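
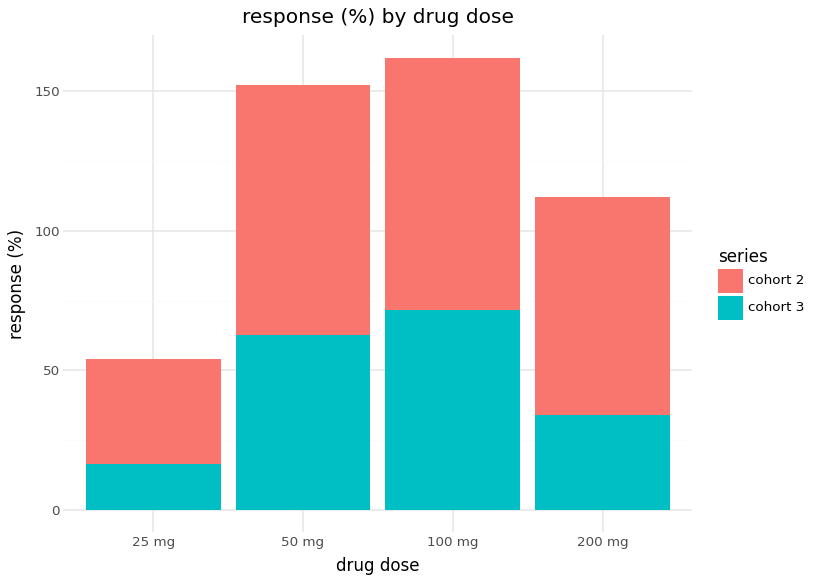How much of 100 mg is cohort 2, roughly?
cohort 2 top ≈ 160, bottom ≈ 80; segment ≈ 80.

≈ 80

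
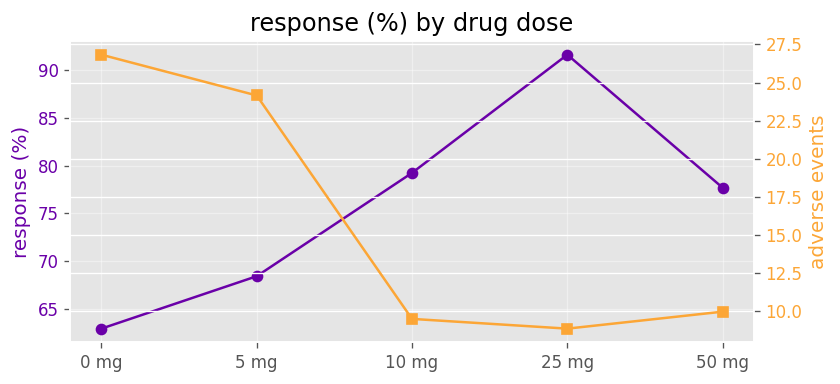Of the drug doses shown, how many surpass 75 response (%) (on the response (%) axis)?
Above 75: 10 mg, 25 mg, 50 mg.

3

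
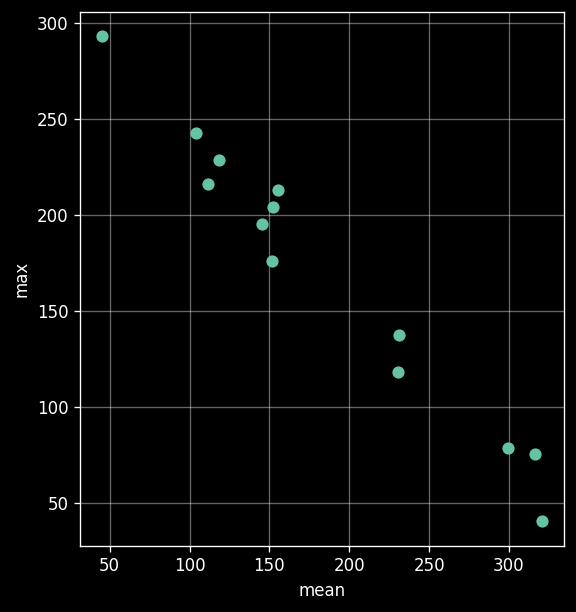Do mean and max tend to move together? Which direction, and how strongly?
Points are negatively correlated; strong (|r| ≈ 1.0).

negative, strong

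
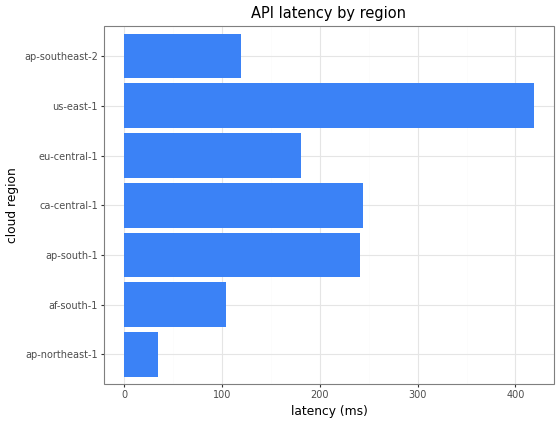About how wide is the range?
Max us-east-1 ≈ 400, min ap-northeast-1 ≈ 50; range ≈ 350.

≈ 350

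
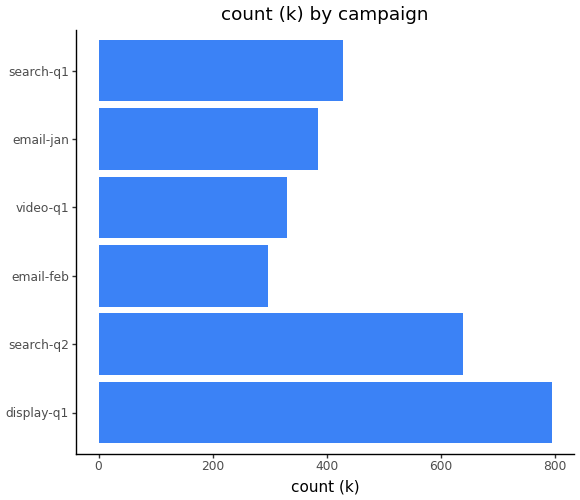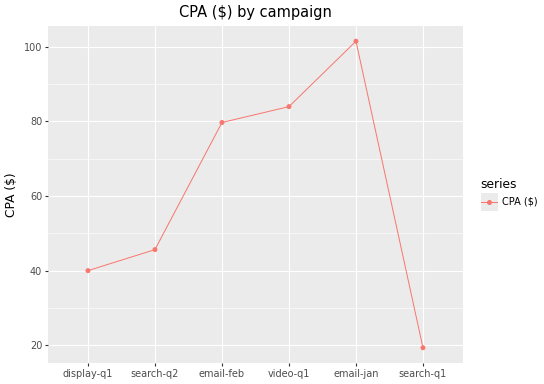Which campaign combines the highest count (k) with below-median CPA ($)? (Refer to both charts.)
display-q1

Chart 2 median CPA ($) ≈ 60; below-median campaigns: display-q1, search-q2, search-q1. Among those, display-q1 has the highest count (k) (≈ 800).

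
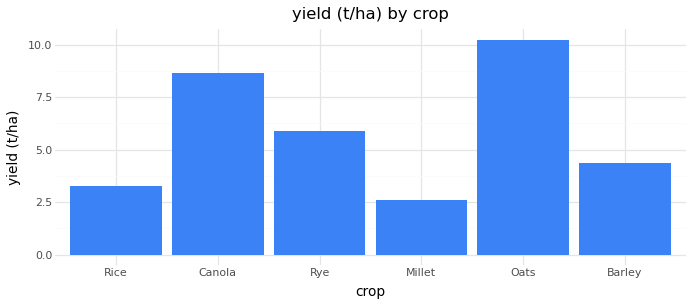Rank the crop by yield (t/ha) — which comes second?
Canola

Top 3: Oats ≈ 10, Canola ≈ 9, Rye ≈ 6.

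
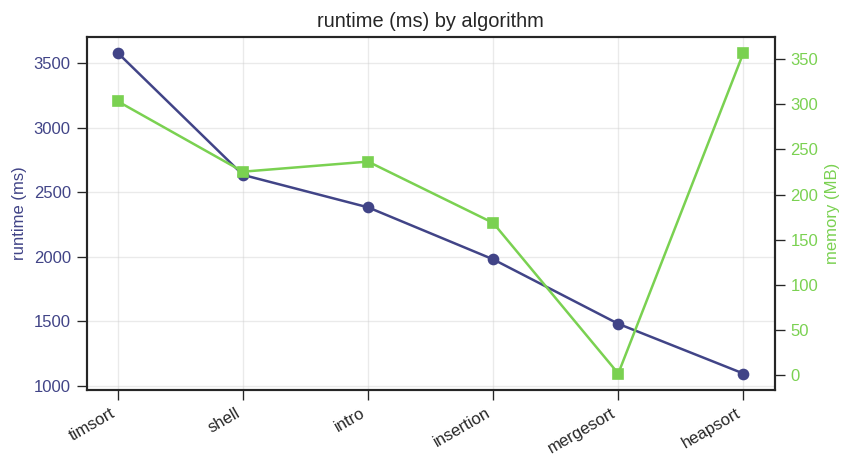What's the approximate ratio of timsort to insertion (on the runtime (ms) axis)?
timsort ≈ 3500, insertion ≈ 2000; 3500/2000 ≈ 1.75.

≈ 1.75×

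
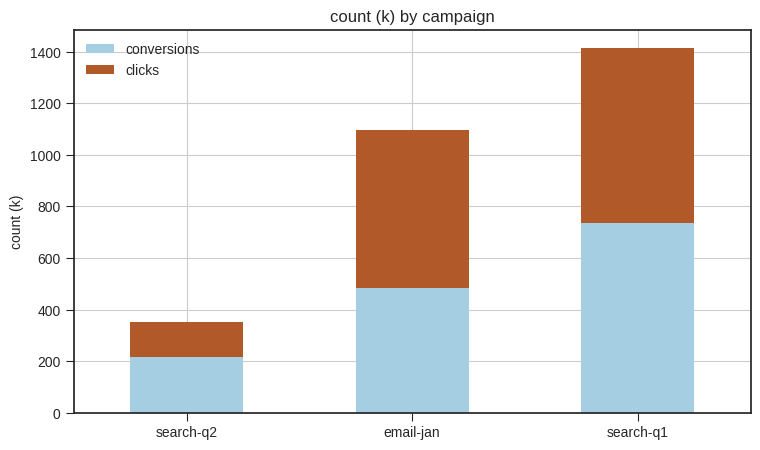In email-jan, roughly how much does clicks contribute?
≈ 600

clicks top ≈ 1000, bottom ≈ 400; segment ≈ 600.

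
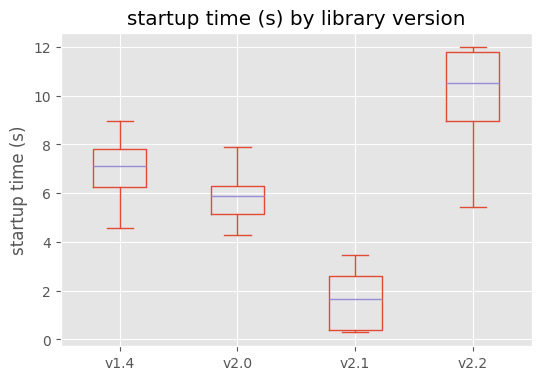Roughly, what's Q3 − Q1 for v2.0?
Q3 ≈ 6, Q1 ≈ 5; IQR ≈ 1.

≈ 1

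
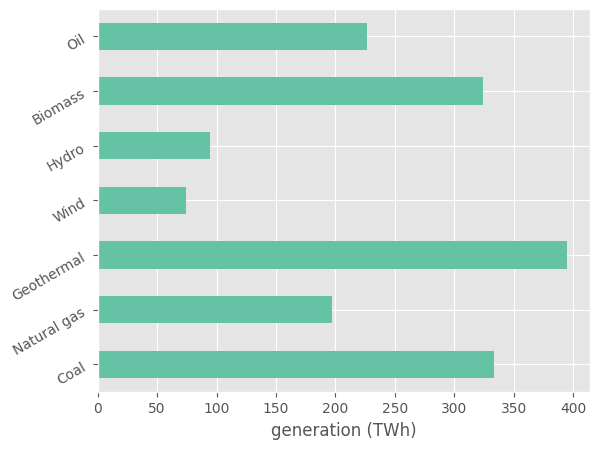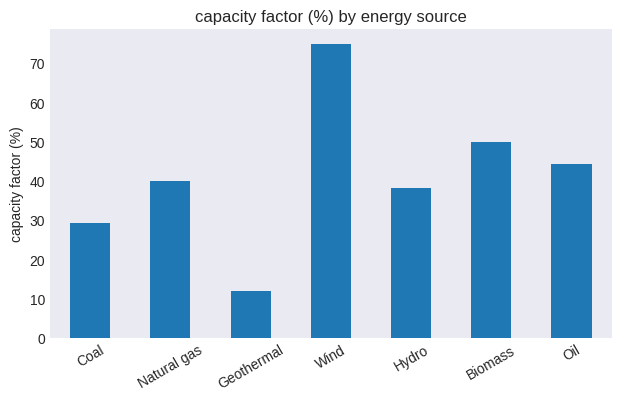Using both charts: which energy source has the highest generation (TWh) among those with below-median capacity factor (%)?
Chart 2 median capacity factor (%) ≈ 40; below-median energy sources: Coal, Geothermal, Hydro. Among those, Geothermal has the highest generation (TWh) (≈ 400).

Geothermal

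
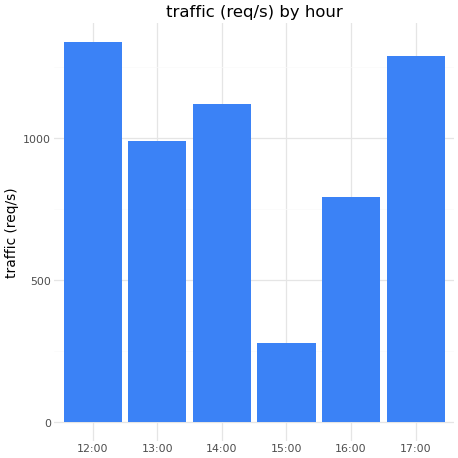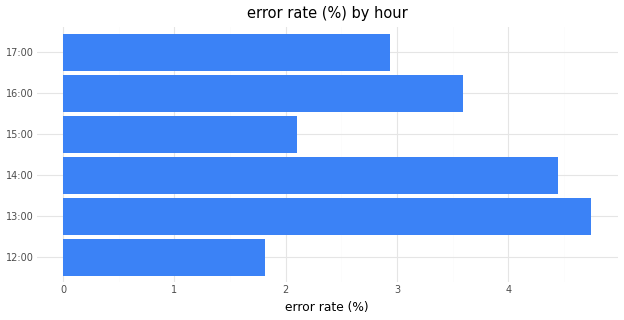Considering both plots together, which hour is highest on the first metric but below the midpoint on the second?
12:00

Chart 2 median error rate (%) ≈ 3.5; below-median hours: 12:00, 15:00, 17:00. Among those, 12:00 has the highest traffic (req/s) (≈ 1400).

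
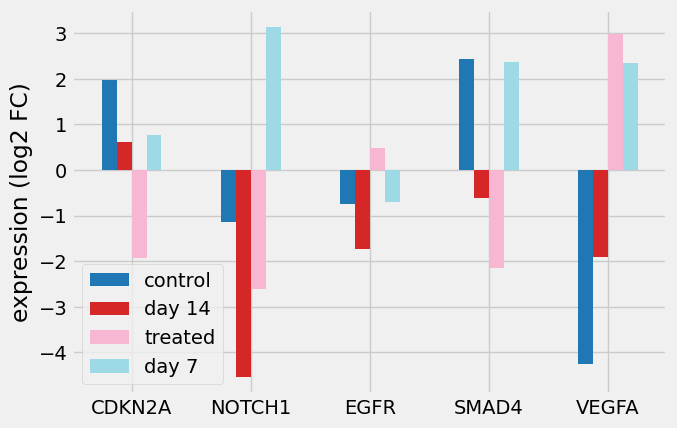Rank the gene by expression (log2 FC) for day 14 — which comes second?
Top 3 for day 14: CDKN2A ≈ 1, SMAD4 ≈ -1, EGFR ≈ -2.

SMAD4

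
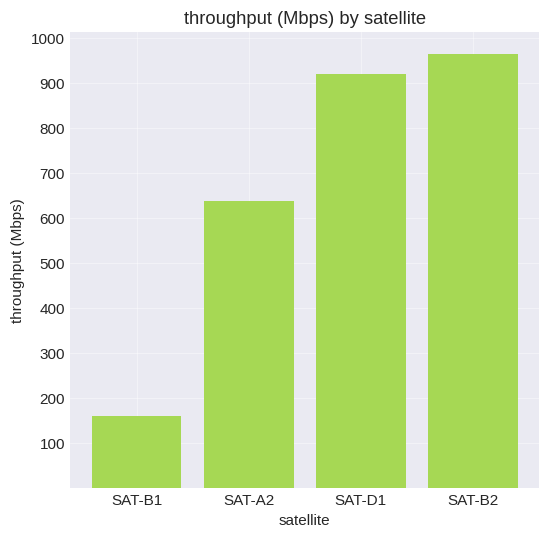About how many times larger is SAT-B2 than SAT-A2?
SAT-B2 ≈ 1000, SAT-A2 ≈ 600; 1000/600 ≈ 1.67.

≈ 1.67×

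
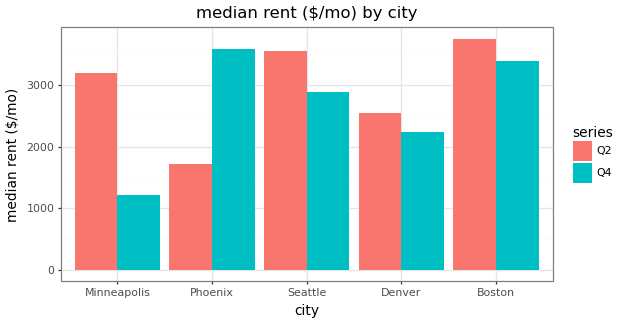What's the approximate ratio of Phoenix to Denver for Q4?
Phoenix ≈ 3500, Denver ≈ 2000; 3500/2000 ≈ 1.75.

≈ 1.75×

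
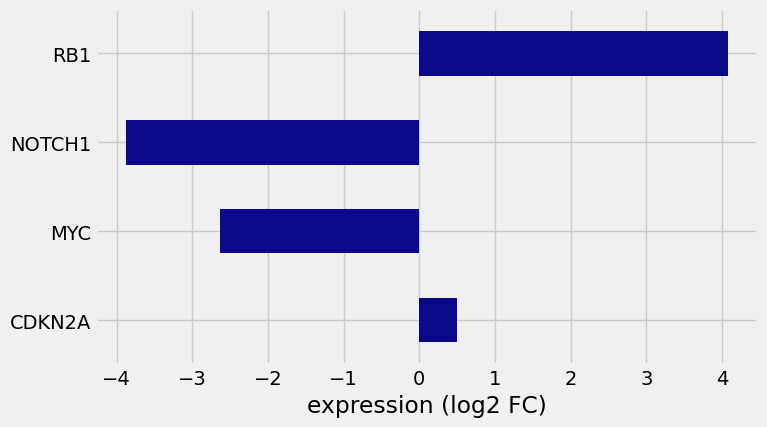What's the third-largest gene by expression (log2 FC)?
MYC

Top 4: RB1 ≈ 4, CDKN2A ≈ 0, MYC ≈ -3, NOTCH1 ≈ -4.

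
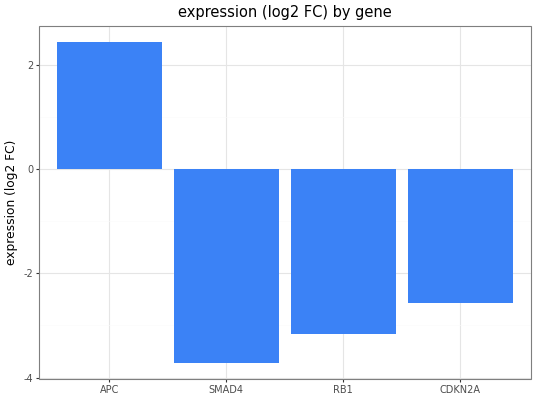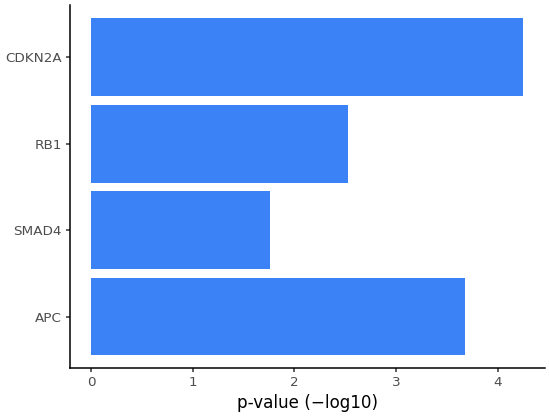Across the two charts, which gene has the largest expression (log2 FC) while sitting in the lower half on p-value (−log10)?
Chart 2 median p-value (−log10) ≈ 3; below-median genes: SMAD4, RB1. Among those, RB1 has the highest expression (log2 FC) (≈ -3).

RB1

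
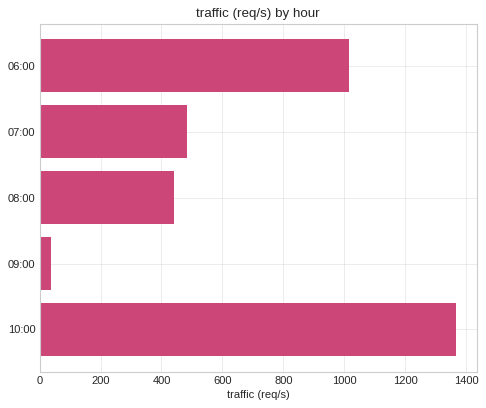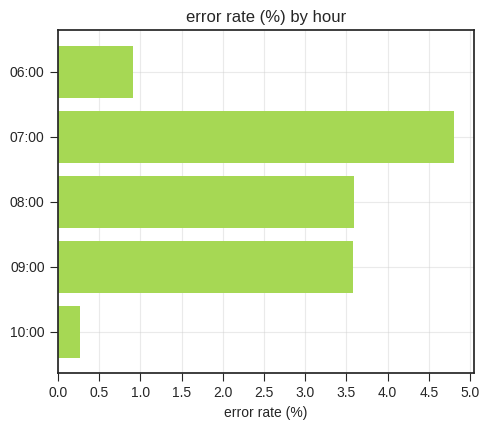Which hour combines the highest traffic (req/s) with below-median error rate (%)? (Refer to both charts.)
10:00

Chart 2 median error rate (%) ≈ 3.5; below-median hours: 06:00, 10:00. Among those, 10:00 has the highest traffic (req/s) (≈ 1400).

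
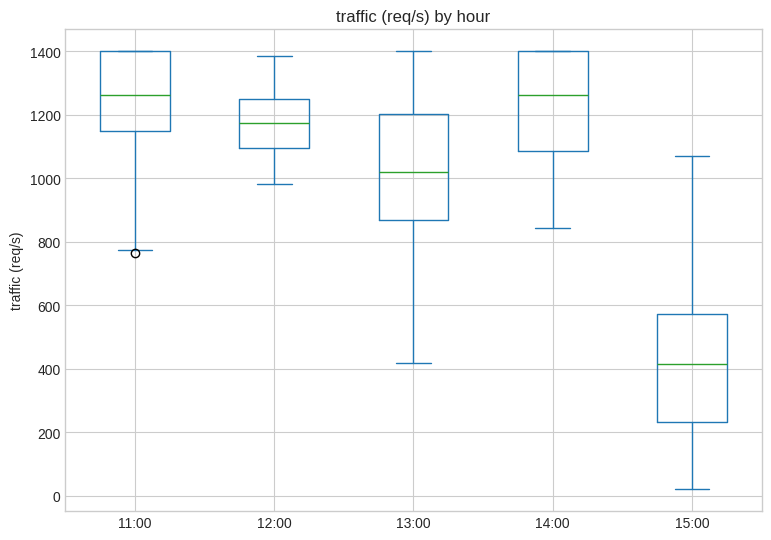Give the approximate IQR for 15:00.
Q3 ≈ 600, Q1 ≈ 200; IQR ≈ 400.

≈ 400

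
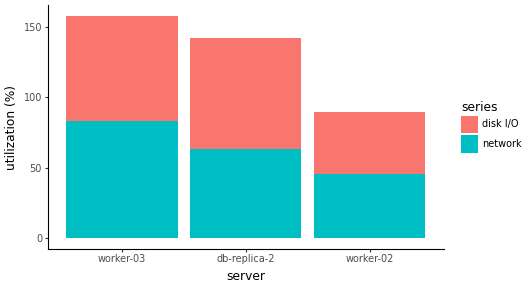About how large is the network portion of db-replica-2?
network top ≈ 60, bottom ≈ 0; segment ≈ 60.

≈ 60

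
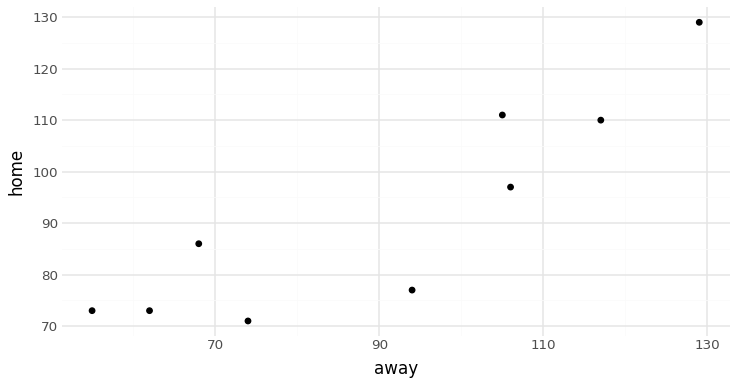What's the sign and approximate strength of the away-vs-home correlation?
positive, strong

Points are positively correlated; strong (|r| ≈ 0.9).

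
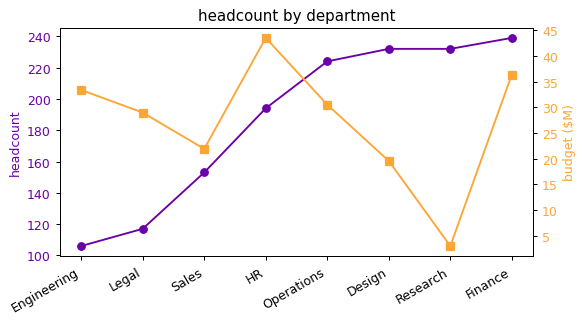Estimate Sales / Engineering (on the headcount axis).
≈ 1.6×

Sales ≈ 160, Engineering ≈ 100; 160/100 ≈ 1.6.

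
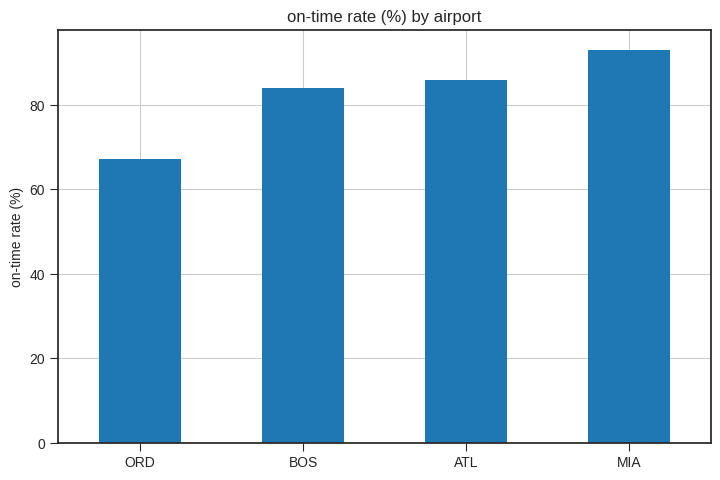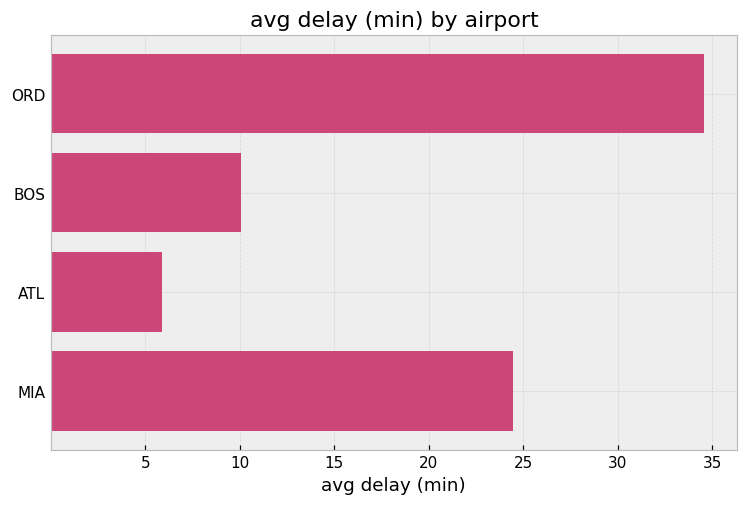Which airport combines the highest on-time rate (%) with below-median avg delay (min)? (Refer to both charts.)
Chart 2 median avg delay (min) ≈ 15; below-median airports: BOS, ATL. Among those, ATL has the highest on-time rate (%) (≈ 90).

ATL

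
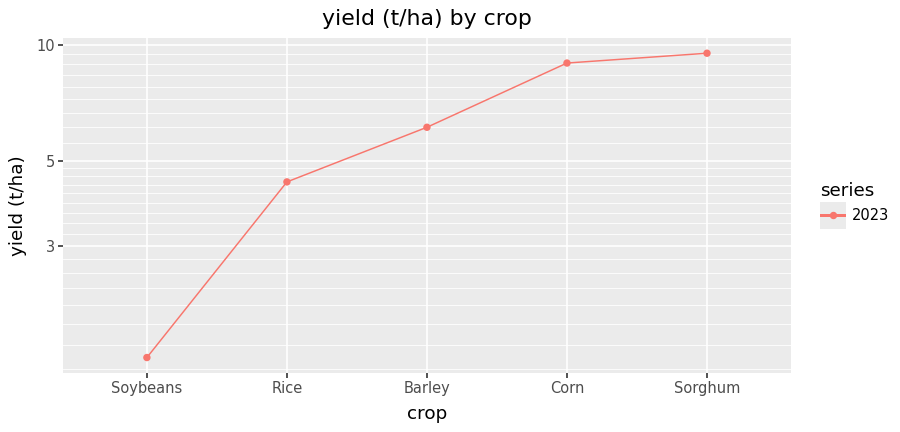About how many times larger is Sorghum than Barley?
Sorghum ≈ 10, Barley ≈ 6; 10/6 ≈ 1.67.

≈ 1.67×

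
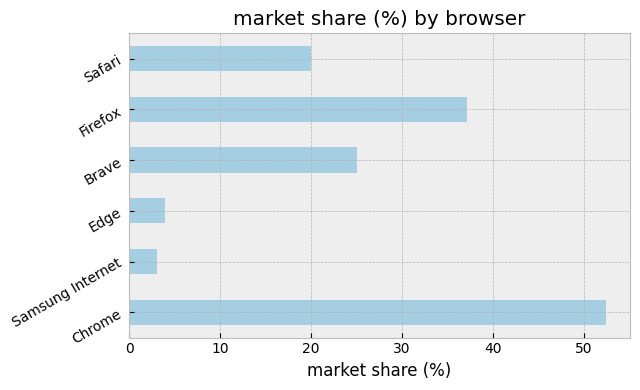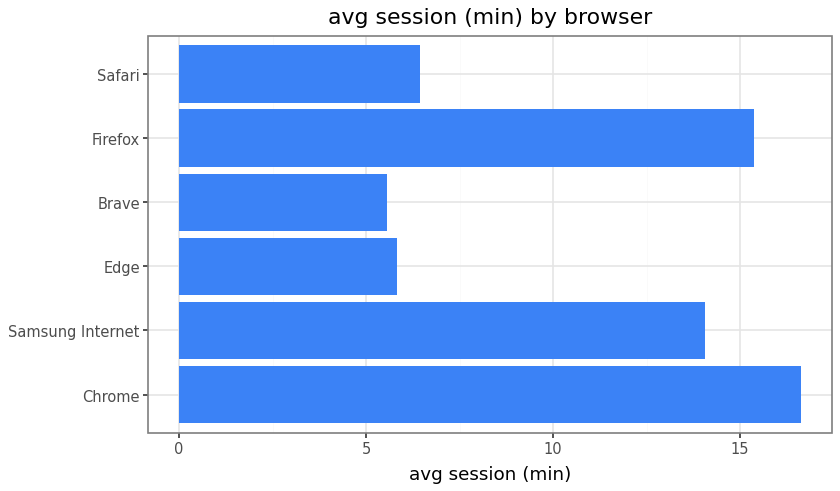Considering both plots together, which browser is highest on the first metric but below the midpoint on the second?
Brave

Chart 2 median avg session (min) ≈ 10; below-median browsers: Edge, Brave, Safari. Among those, Brave has the highest market share (%) (≈ 25).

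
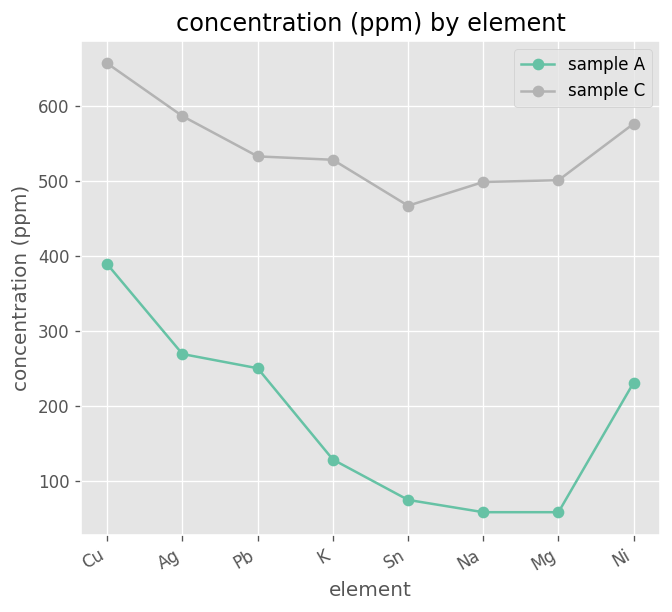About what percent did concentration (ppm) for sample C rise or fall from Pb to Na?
Pb ≈ 550, Na ≈ 500; (500 − 550) / 550 ≈ -9.1%.

≈ -9.1%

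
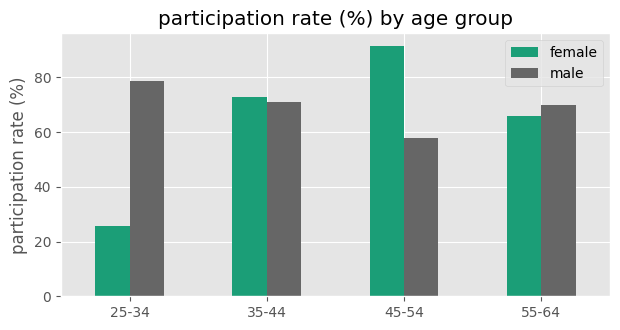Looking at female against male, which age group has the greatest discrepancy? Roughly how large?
25-34, ≈ 50 %

25-34: female ≈ 30, male ≈ 80 → gap ≈ 50. Next-largest (45-54) is only ≈ 30.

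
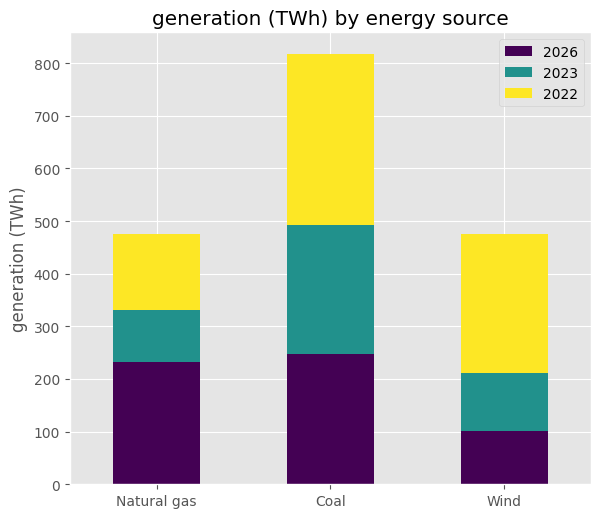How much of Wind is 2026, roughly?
2026 top ≈ 100, bottom ≈ 0; segment ≈ 100.

≈ 100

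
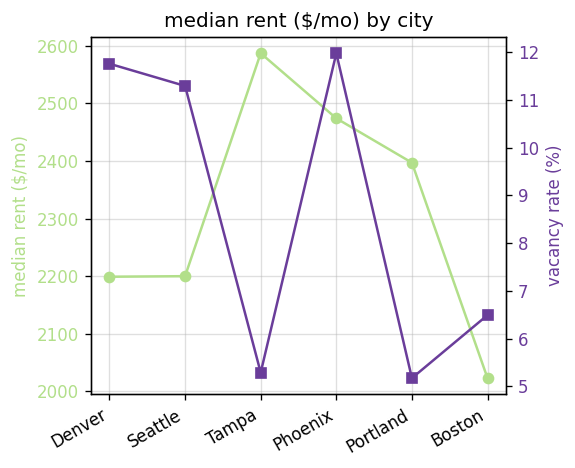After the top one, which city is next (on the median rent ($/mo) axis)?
Phoenix

Top 3 (on the median rent ($/mo) axis): Tampa ≈ 2600, Phoenix ≈ 2450, Portland ≈ 2400.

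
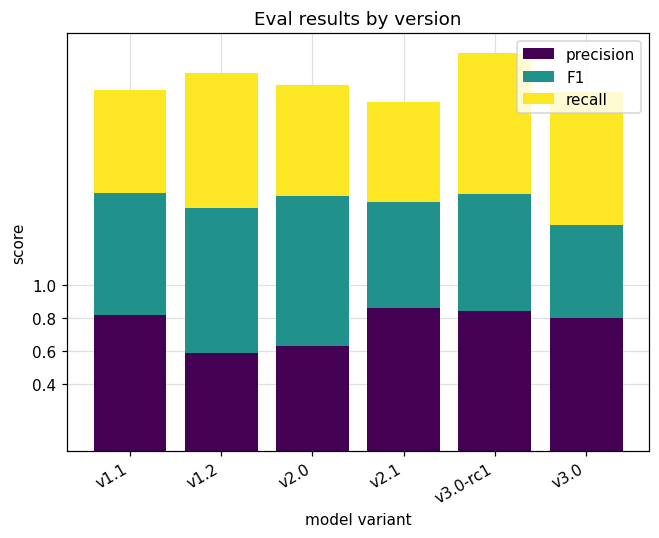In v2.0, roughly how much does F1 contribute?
F1 top ≈ 1.6, bottom ≈ 0.6; segment ≈ 1.0.

≈ 1.0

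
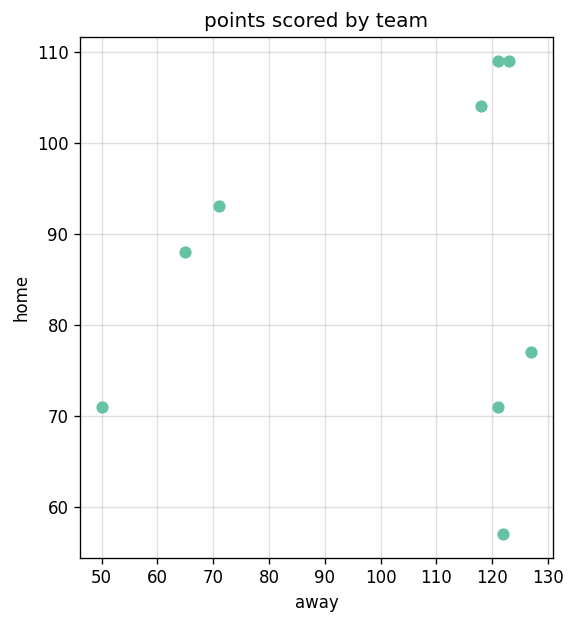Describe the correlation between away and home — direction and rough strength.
no clear correlation

Points are roughly uncorrelated; weak (|r| ≈ 0.1).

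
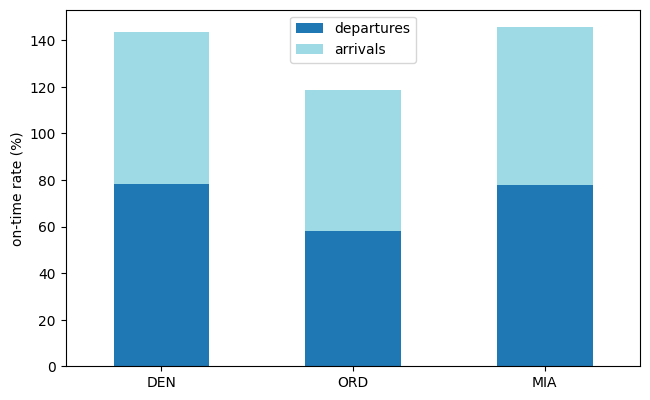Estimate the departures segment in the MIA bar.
departures top ≈ 80, bottom ≈ 0; segment ≈ 80.

≈ 80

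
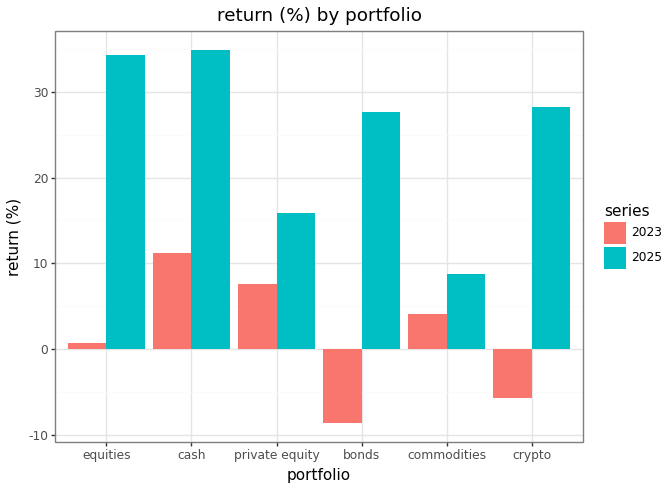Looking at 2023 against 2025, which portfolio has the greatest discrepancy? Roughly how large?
bonds, ≈ 40 %

bonds: 2023 ≈ -10, 2025 ≈ 30 → gap ≈ 40. Next-largest (crypto) is only ≈ 35.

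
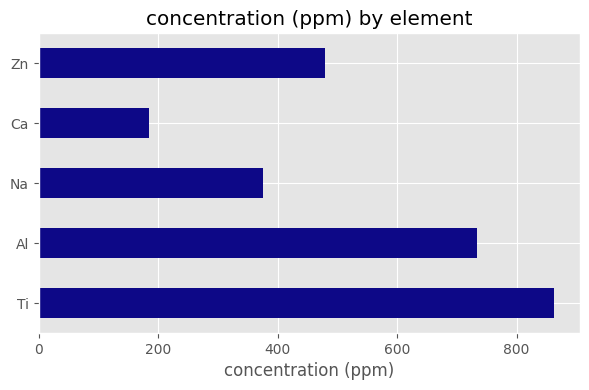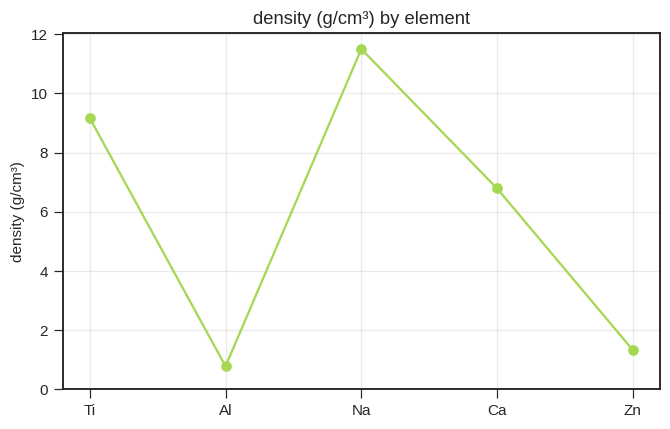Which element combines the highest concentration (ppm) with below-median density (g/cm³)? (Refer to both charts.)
Chart 2 median density (g/cm³) ≈ 6; below-median elements: Al, Zn. Among those, Al has the highest concentration (ppm) (≈ 700).

Al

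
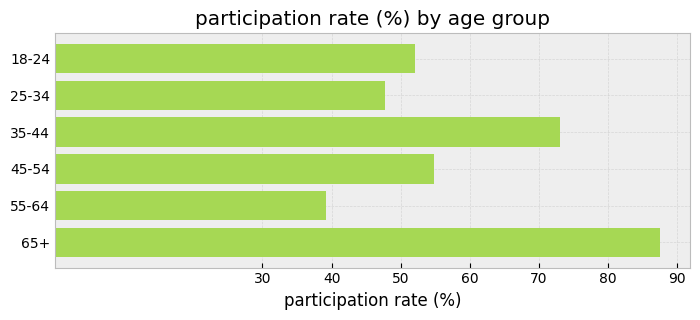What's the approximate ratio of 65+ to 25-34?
65+ ≈ 90, 25-34 ≈ 50; 90/50 ≈ 1.8.

≈ 1.8×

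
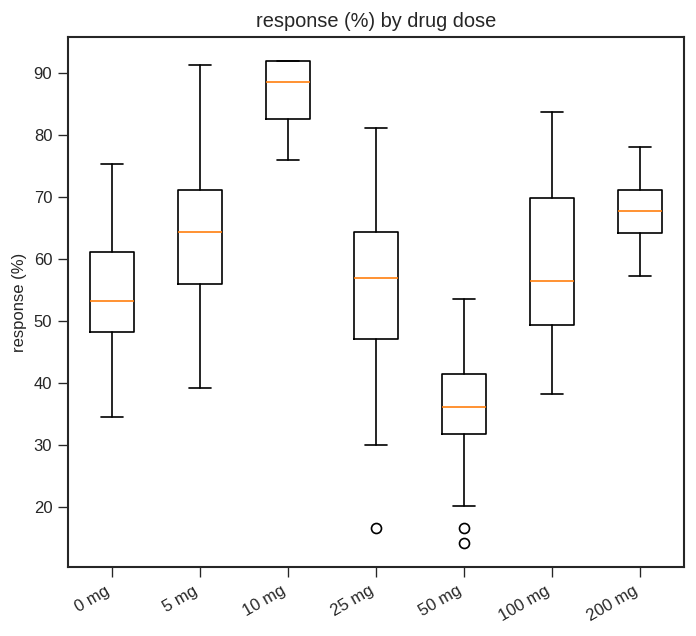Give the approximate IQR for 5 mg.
Q3 ≈ 70, Q1 ≈ 55; IQR ≈ 15.

≈ 15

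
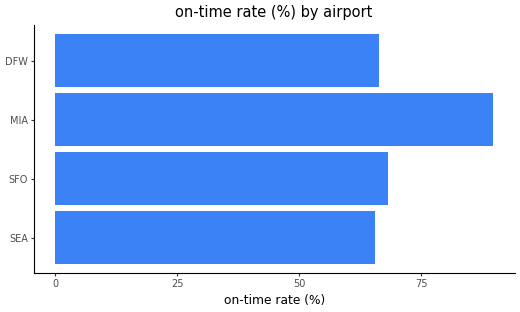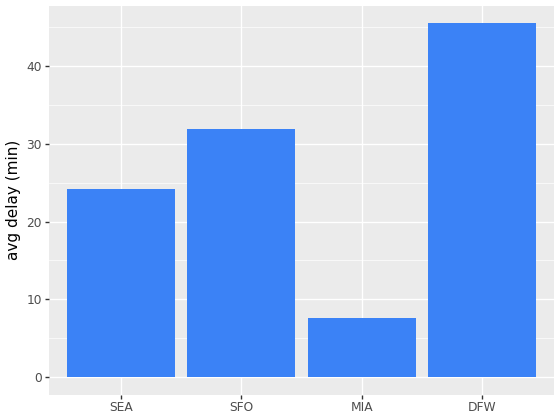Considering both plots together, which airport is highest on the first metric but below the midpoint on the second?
MIA

Chart 2 median avg delay (min) ≈ 30; below-median airports: SEA, MIA. Among those, MIA has the highest on-time rate (%) (≈ 90).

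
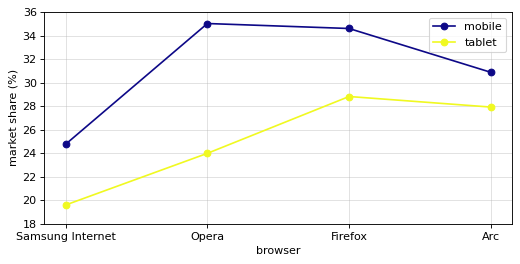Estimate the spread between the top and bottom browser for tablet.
≈ 8

Max Firefox ≈ 28, min Samsung Internet ≈ 20; range ≈ 8.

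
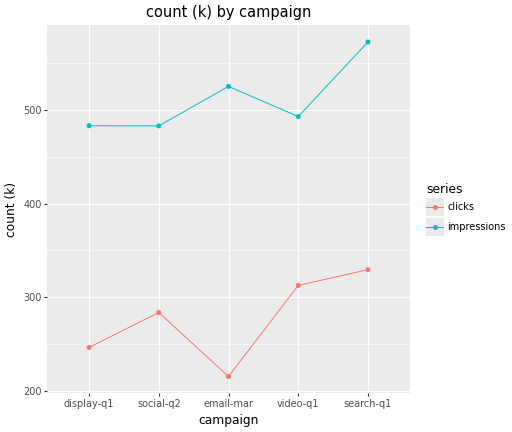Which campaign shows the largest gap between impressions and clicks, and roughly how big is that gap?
email-mar: impressions ≈ 550, clicks ≈ 200 → gap ≈ 350. Next-largest (search-q1) is only ≈ 200.

email-mar, ≈ 350 k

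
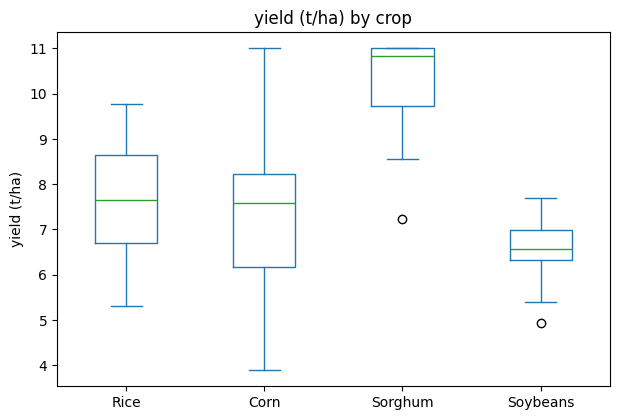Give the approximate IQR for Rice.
≈ 2.0

Q3 ≈ 8.5, Q1 ≈ 6.5; IQR ≈ 2.0.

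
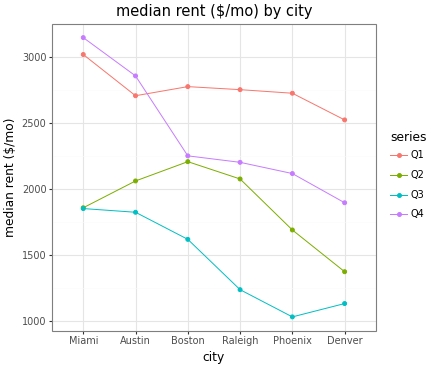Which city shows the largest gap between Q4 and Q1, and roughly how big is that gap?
Denver, ≈ 800 $/mo

Denver: Q4 ≈ 1800, Q1 ≈ 2600 → gap ≈ 800. Next-largest (Phoenix) is only ≈ 600.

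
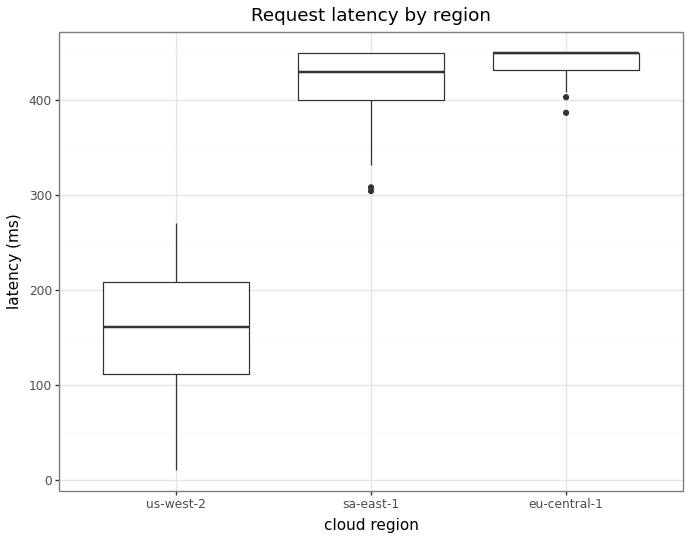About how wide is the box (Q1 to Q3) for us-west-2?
≈ 100

Q3 ≈ 200, Q1 ≈ 100; IQR ≈ 100.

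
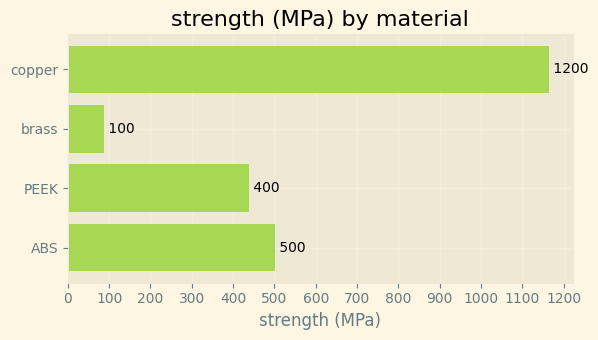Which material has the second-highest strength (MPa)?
ABS

Top 3: copper ≈ 1200, ABS ≈ 500, PEEK ≈ 400.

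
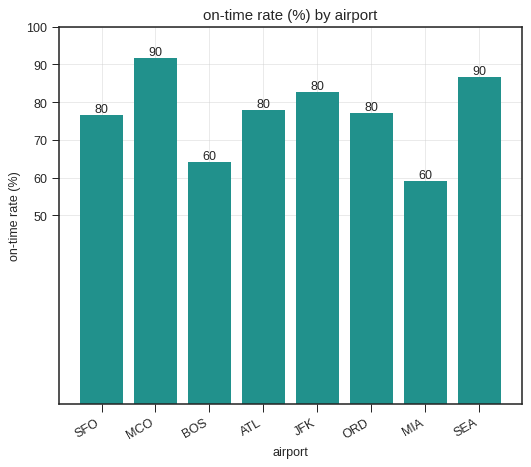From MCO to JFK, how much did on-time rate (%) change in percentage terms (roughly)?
MCO ≈ 90, JFK ≈ 80; (80 − 90) / 90 ≈ -11.1%.

≈ -11.1%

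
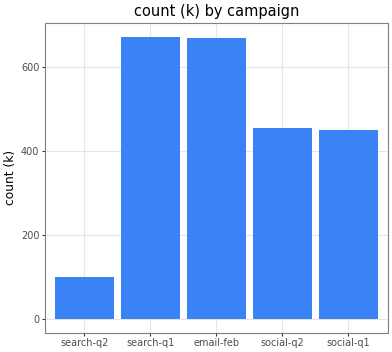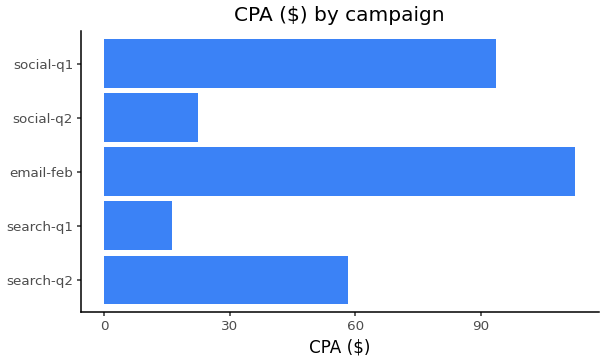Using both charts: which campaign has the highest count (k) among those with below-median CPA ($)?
Chart 2 median CPA ($) ≈ 60; below-median campaigns: search-q1, social-q2. Among those, search-q1 has the highest count (k) (≈ 700).

search-q1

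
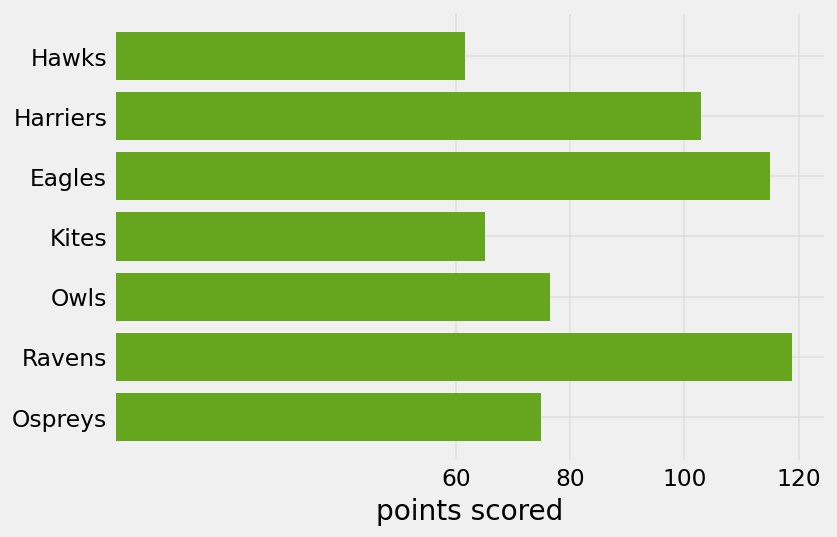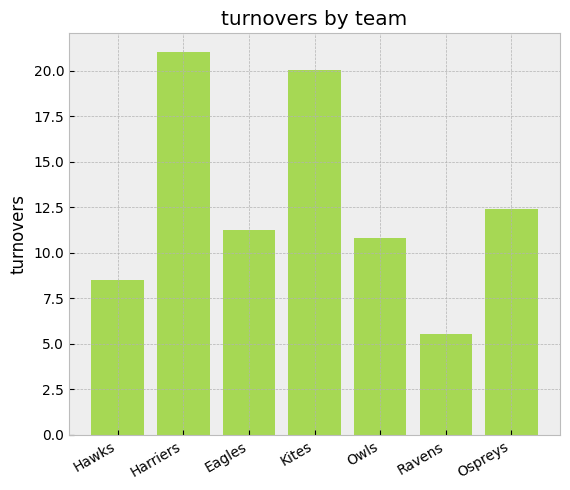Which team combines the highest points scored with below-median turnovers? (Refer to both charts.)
Chart 2 median turnovers ≈ 12; below-median teams: Hawks, Owls, Ravens. Among those, Ravens has the highest points scored (≈ 120).

Ravens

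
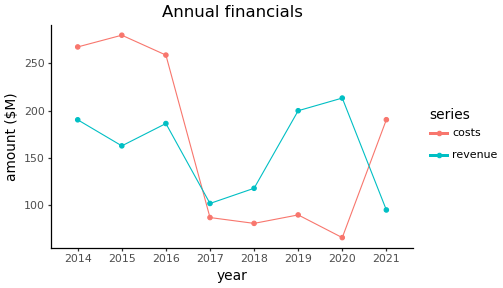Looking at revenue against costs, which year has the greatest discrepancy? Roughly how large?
2020: revenue ≈ 220, costs ≈ 60 → gap ≈ 160. Next-largest (2015) is only ≈ 120.

2020, ≈ 160 $M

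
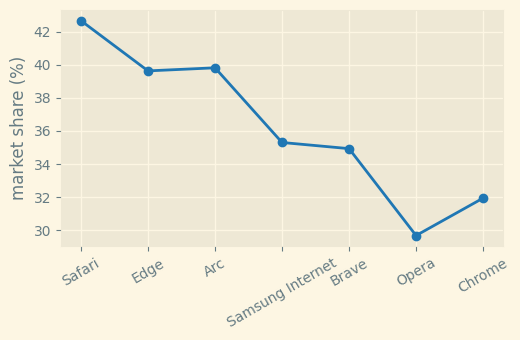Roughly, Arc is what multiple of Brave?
≈ 1.18×

Arc ≈ 40, Brave ≈ 34; 40/34 ≈ 1.18.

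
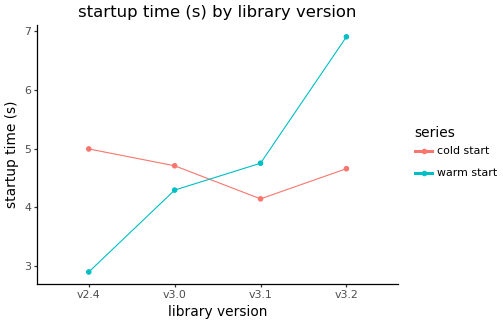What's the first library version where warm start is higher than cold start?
v3.0: warm start ≈ 4.5 vs cold start ≈ 4.5 (not yet); v3.1: warm start ≈ 5.0 vs cold start ≈ 4.0 (first crossover).

v3.1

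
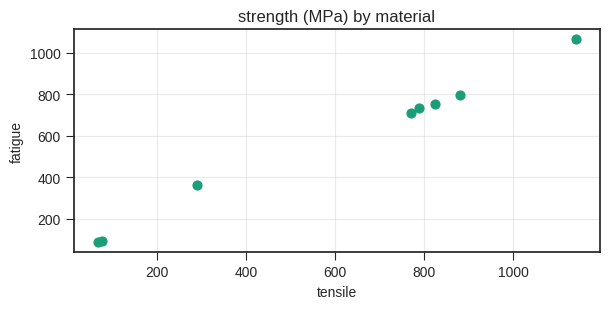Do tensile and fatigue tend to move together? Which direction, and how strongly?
Points are positively correlated; strong (|r| ≈ 1.0).

positive, strong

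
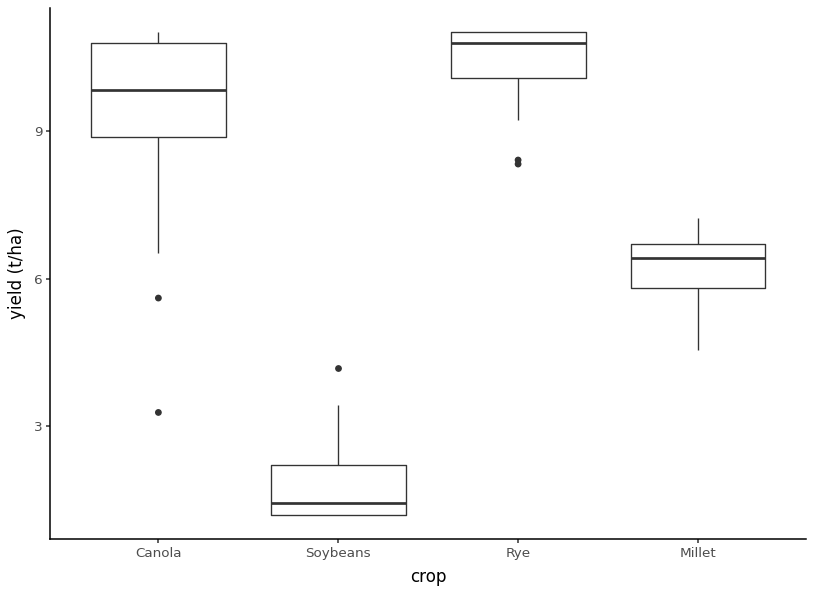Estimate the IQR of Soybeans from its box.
Q3 ≈ 2, Q1 ≈ 1; IQR ≈ 1.

≈ 1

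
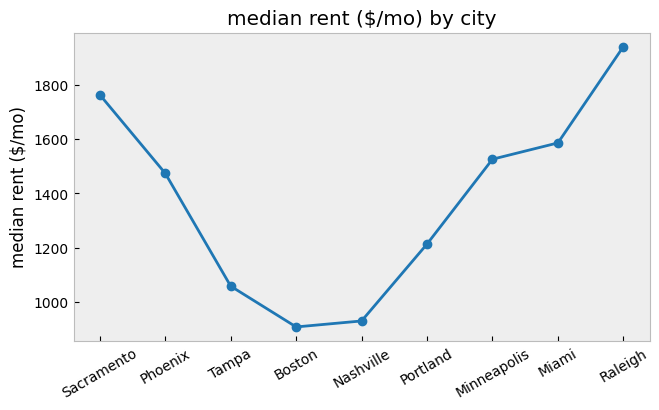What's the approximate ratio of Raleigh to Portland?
≈ 1.58×

Raleigh ≈ 1900, Portland ≈ 1200; 1900/1200 ≈ 1.58.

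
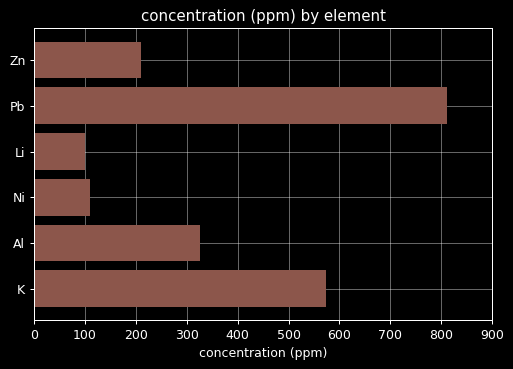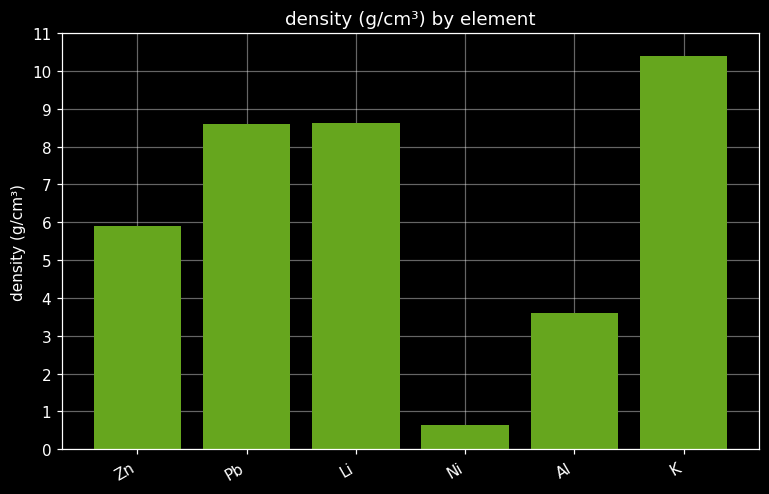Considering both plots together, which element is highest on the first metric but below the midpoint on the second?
Al

Chart 2 median density (g/cm³) ≈ 7; below-median elements: Zn, Ni, Al. Among those, Al has the highest concentration (ppm) (≈ 300).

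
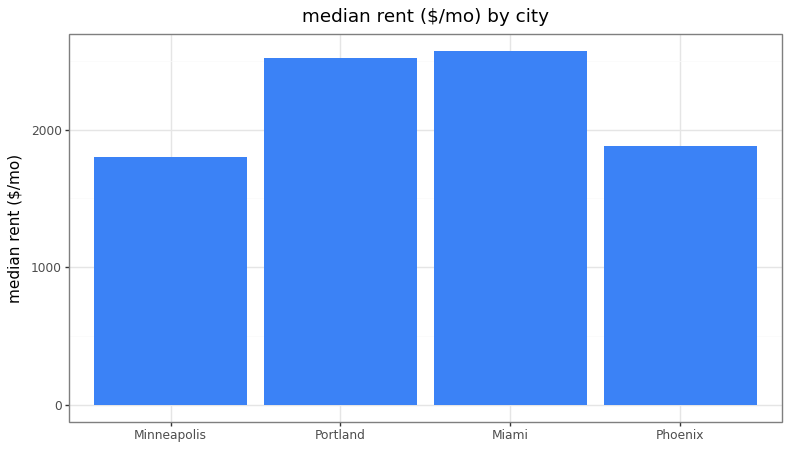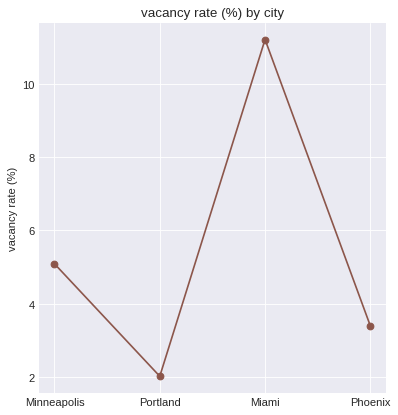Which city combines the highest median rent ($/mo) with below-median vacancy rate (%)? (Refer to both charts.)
Chart 2 median vacancy rate (%) ≈ 4; below-median cities: Portland, Phoenix. Among those, Portland has the highest median rent ($/mo) (≈ 2500).

Portland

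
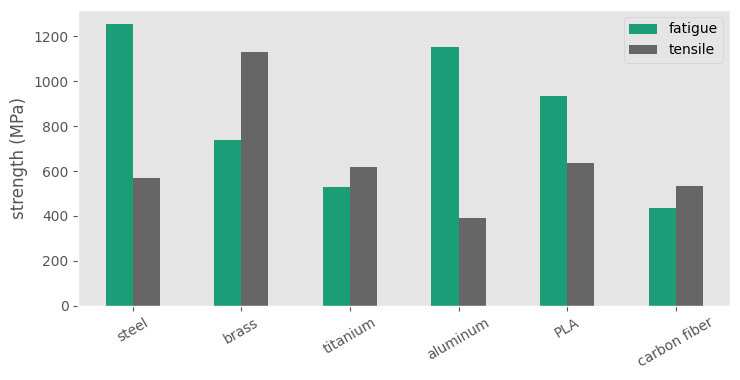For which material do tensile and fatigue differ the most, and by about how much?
aluminum, ≈ 800 MPa

aluminum: tensile ≈ 400, fatigue ≈ 1200 → gap ≈ 800. Next-largest (steel) is only ≈ 600.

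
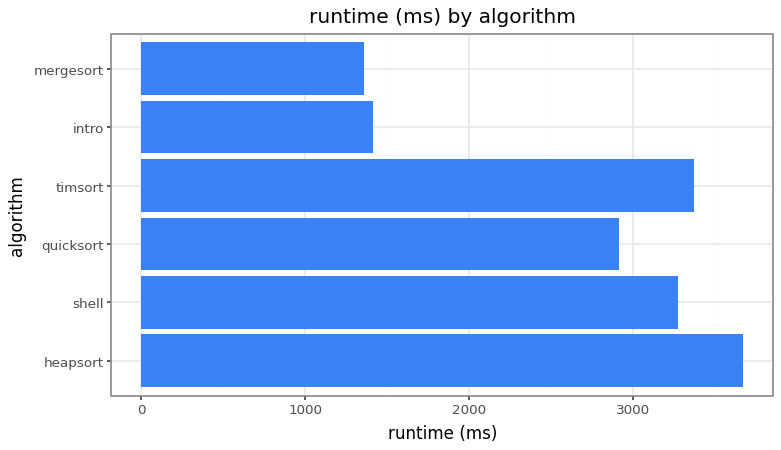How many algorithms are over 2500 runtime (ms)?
4

Above 2500: heapsort, shell, quicksort, timsort.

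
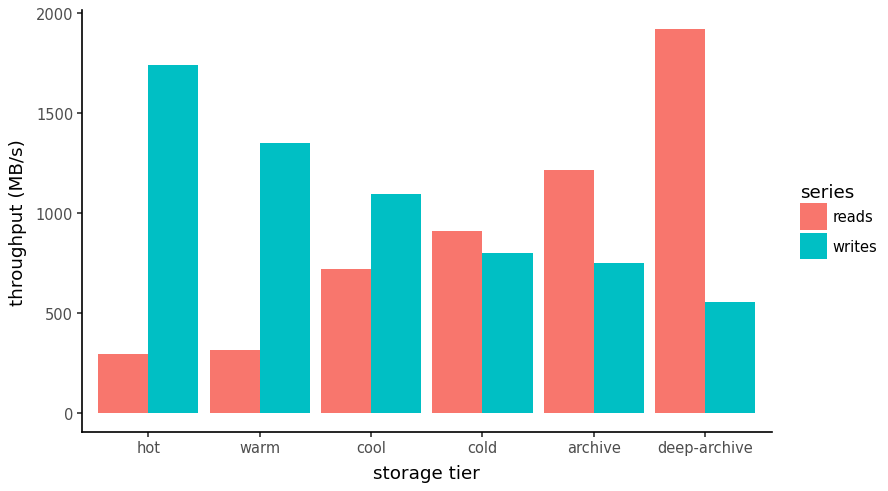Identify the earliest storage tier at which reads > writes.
cold

cool: reads ≈ 800 vs writes ≈ 1000 (not yet); cold: reads ≈ 1000 vs writes ≈ 800 (first crossover).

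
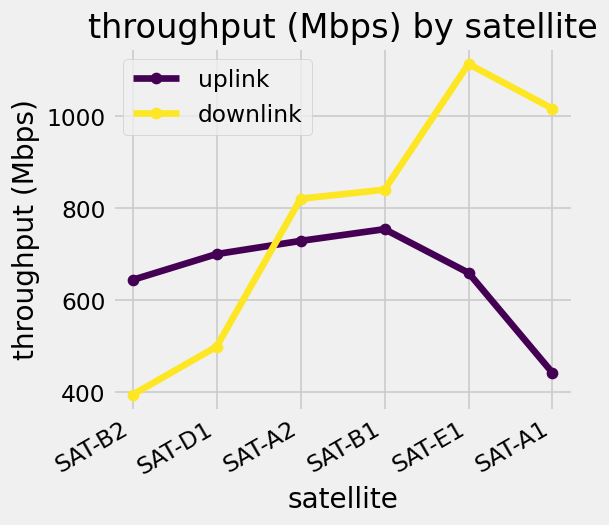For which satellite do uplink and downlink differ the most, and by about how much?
SAT-A1: uplink ≈ 400, downlink ≈ 1000 → gap ≈ 600. Next-largest (SAT-E1) is only ≈ 400.

SAT-A1, ≈ 600 Mbps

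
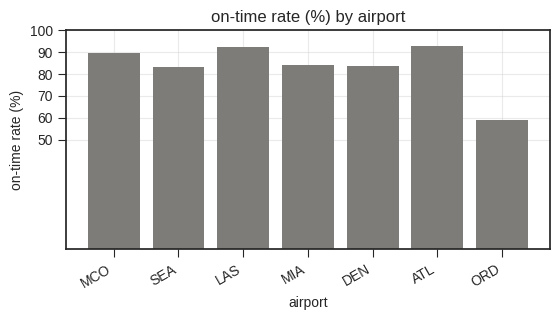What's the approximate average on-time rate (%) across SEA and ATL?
(80 + 90) / 2 ≈ 85.

≈ 85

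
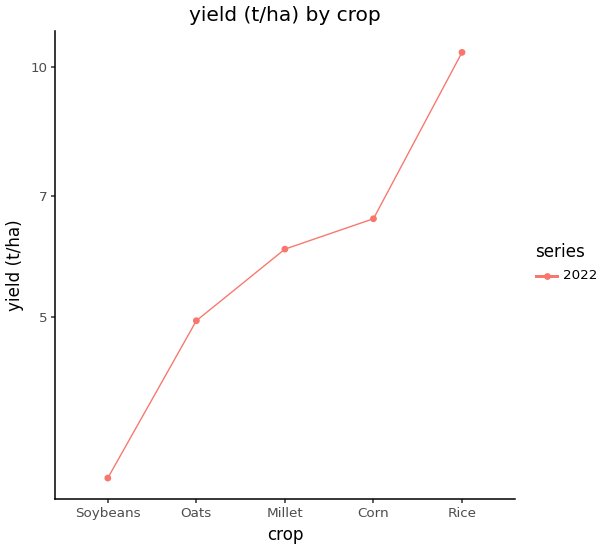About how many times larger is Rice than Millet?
≈ 1.67×

Rice ≈ 10, Millet ≈ 6; 10/6 ≈ 1.67.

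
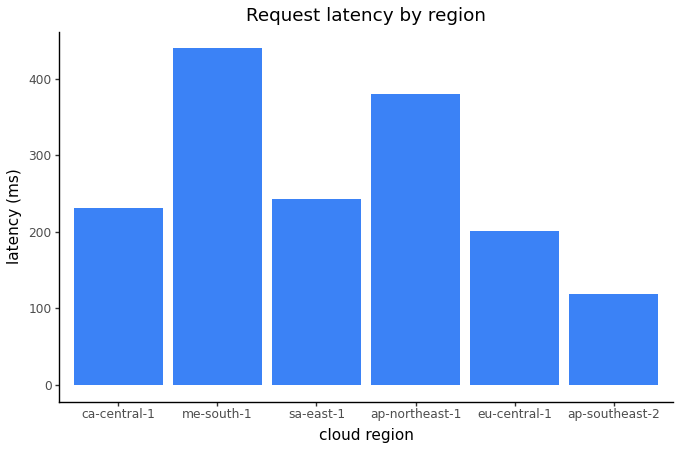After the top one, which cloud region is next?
ap-northeast-1

Top 3: me-south-1 ≈ 450, ap-northeast-1 ≈ 400, sa-east-1 ≈ 250.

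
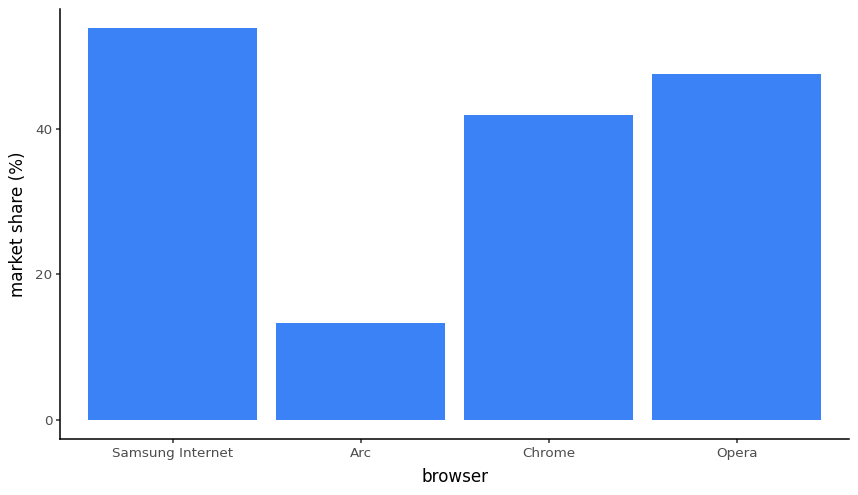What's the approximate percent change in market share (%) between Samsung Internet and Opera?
Samsung Internet ≈ 55, Opera ≈ 50; (50 − 55) / 55 ≈ -9.1%.

≈ -9.1%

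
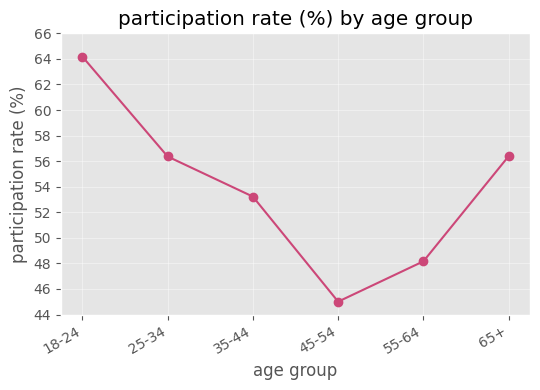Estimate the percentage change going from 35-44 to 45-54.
≈ -14.8%

35-44 ≈ 54, 45-54 ≈ 46; (46 − 54) / 54 ≈ -14.8%.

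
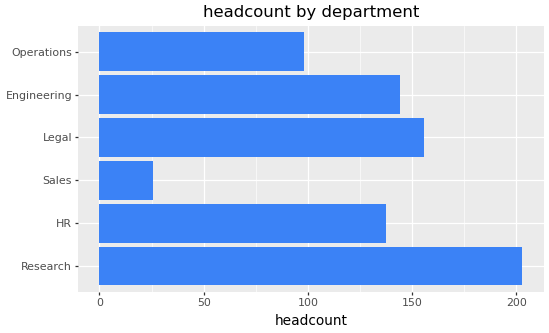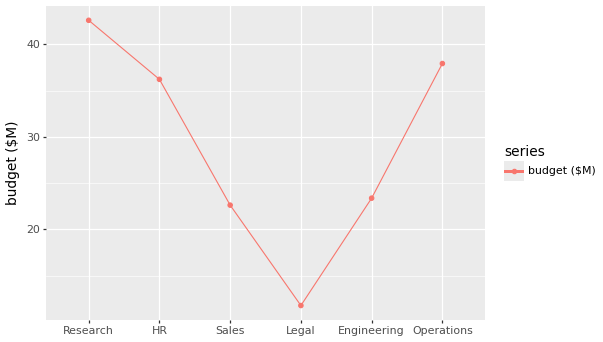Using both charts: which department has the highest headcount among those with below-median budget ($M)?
Chart 2 median budget ($M) ≈ 30; below-median departments: Sales, Legal, Engineering. Among those, Legal has the highest headcount (≈ 160).

Legal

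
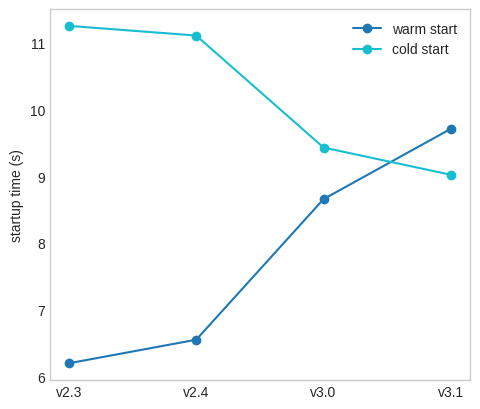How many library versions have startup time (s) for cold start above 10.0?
Above 10.0: v2.3, v2.4.

2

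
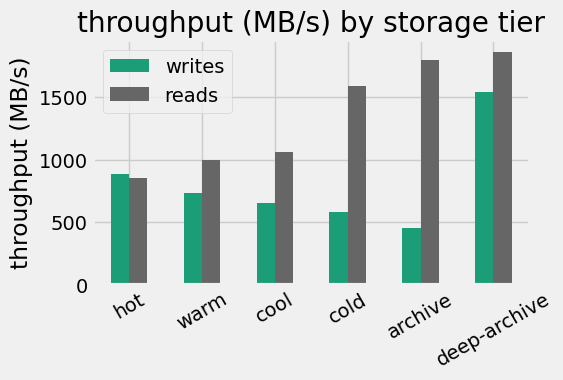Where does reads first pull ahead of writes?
hot: reads ≈ 800 vs writes ≈ 800 (not yet); warm: reads ≈ 1000 vs writes ≈ 800 (first crossover).

warm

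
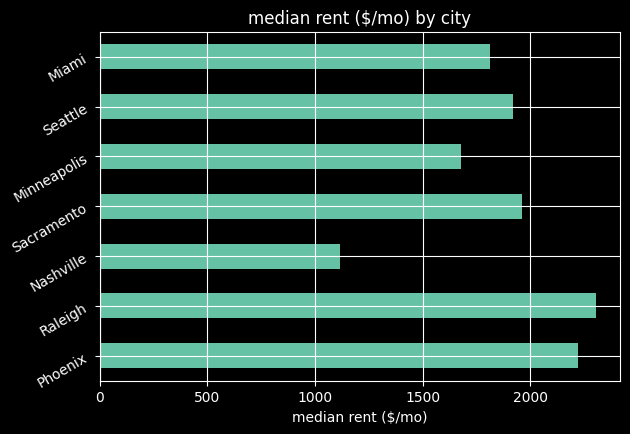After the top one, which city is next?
Phoenix

Top 3: Raleigh ≈ 2400, Phoenix ≈ 2200, Sacramento ≈ 2000.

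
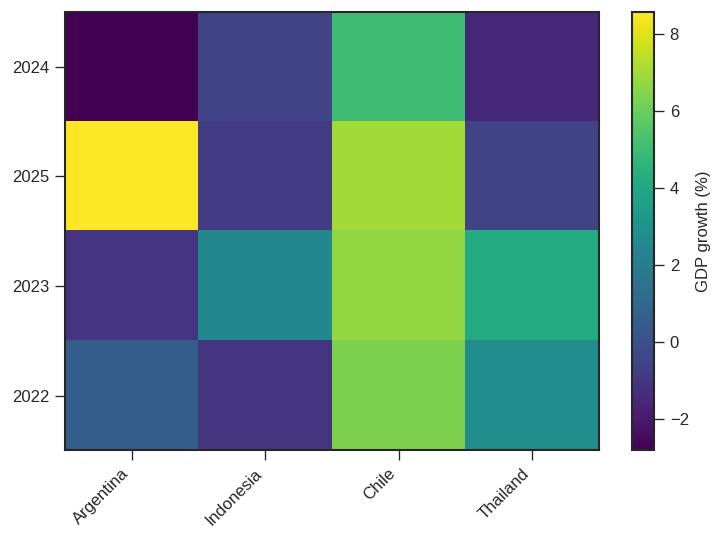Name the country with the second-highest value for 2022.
Thailand

Top 3 for 2022: Chile ≈ 6, Thailand ≈ 3, Argentina ≈ 1.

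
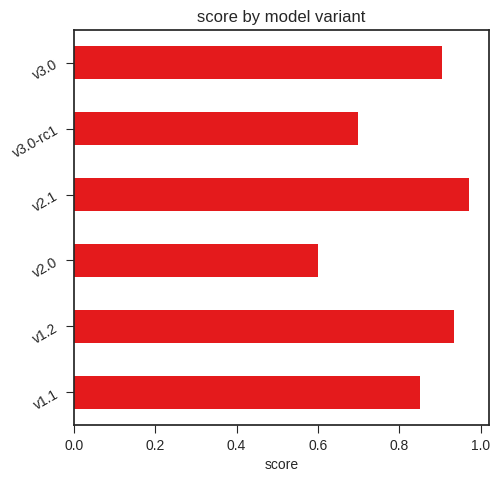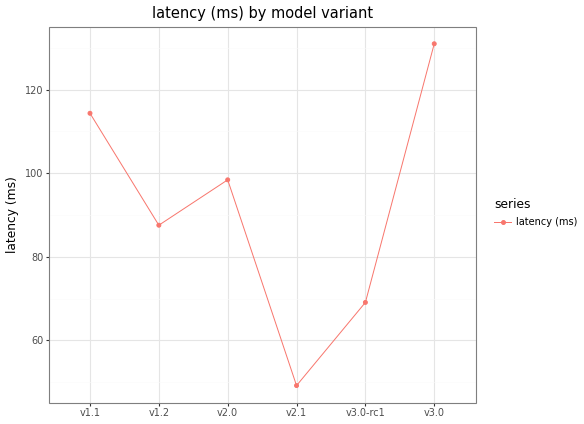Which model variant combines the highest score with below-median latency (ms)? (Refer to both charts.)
Chart 2 median latency (ms) ≈ 100; below-median model variants: v1.2, v2.1, v3.0-rc1. Among those, v2.1 has the highest score (≈ 1).

v2.1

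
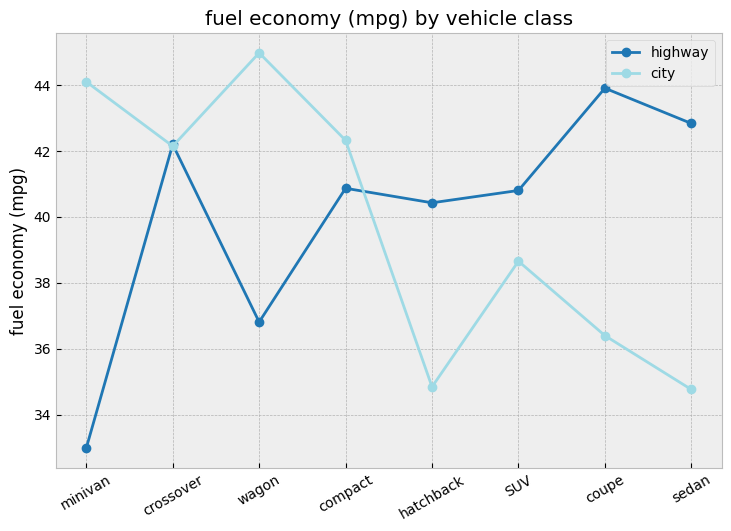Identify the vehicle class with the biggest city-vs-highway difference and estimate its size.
minivan: city ≈ 44, highway ≈ 33 → gap ≈ 11. Next-largest (wagon) is only ≈ 8.

minivan, ≈ 11 mpg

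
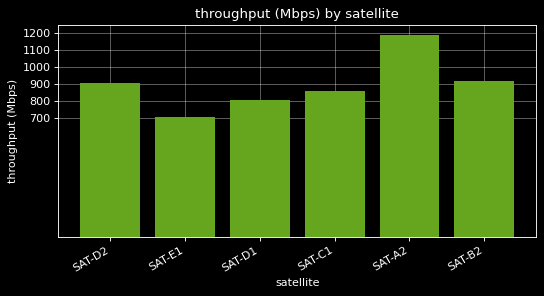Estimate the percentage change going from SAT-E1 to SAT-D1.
SAT-E1 ≈ 700, SAT-D1 ≈ 800; (800 − 700) / 700 ≈ +14.3%.

≈ +14.3%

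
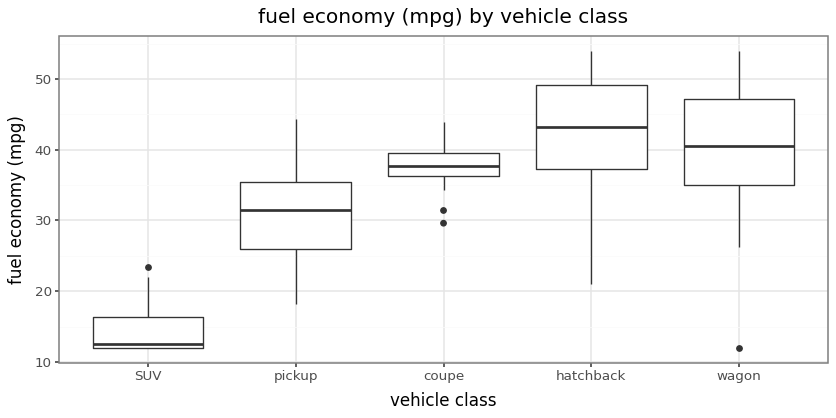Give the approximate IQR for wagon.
≈ 10

Q3 ≈ 45, Q1 ≈ 35; IQR ≈ 10.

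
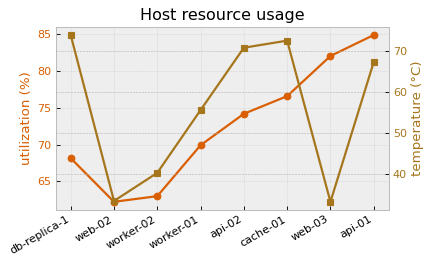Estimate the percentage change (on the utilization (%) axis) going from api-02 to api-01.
≈ +13.5%

api-02 ≈ 74, api-01 ≈ 84; (84 − 74) / 74 ≈ +13.5%.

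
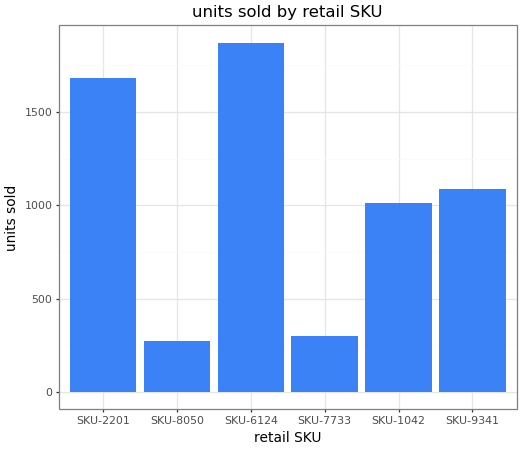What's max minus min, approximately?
Max SKU-6124 ≈ 1800, min SKU-8050 ≈ 200; range ≈ 1600.

≈ 1600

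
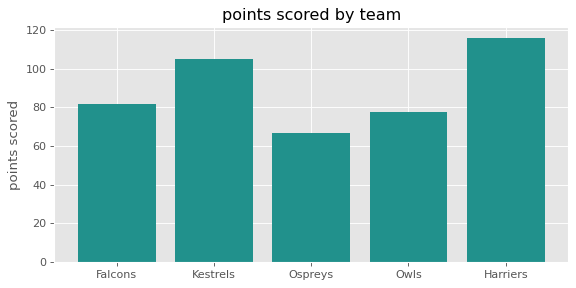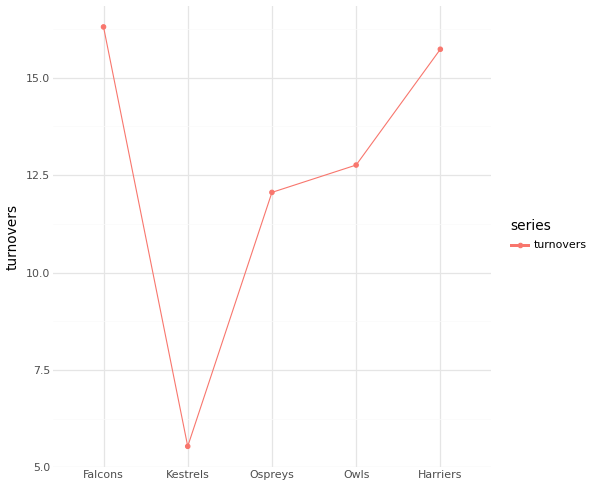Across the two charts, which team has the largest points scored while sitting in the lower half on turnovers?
Kestrels

Chart 2 median turnovers ≈ 12; below-median teams: Kestrels, Ospreys. Among those, Kestrels has the highest points scored (≈ 100).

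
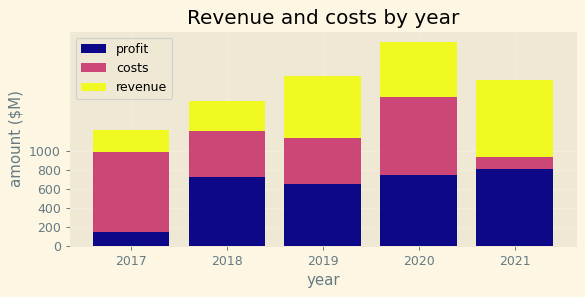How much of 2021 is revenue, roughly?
≈ 800

revenue top ≈ 1800, bottom ≈ 1000; segment ≈ 800.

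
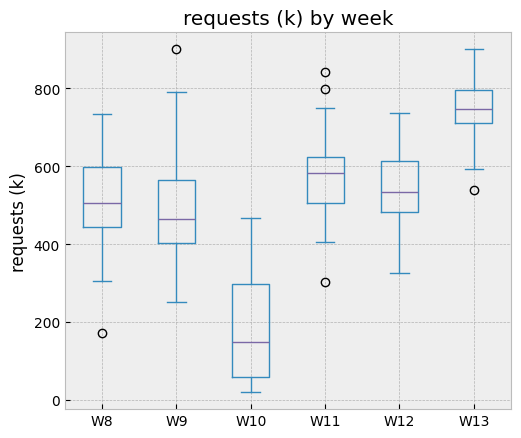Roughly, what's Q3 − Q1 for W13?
≈ 100

Q3 ≈ 800, Q1 ≈ 700; IQR ≈ 100.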